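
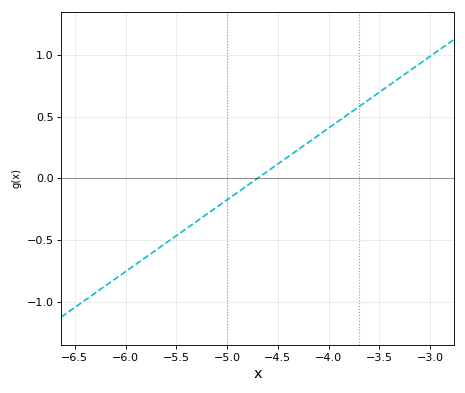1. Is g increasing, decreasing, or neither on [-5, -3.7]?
increasing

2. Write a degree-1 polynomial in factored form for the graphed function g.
y = 0.58(x + 4.7)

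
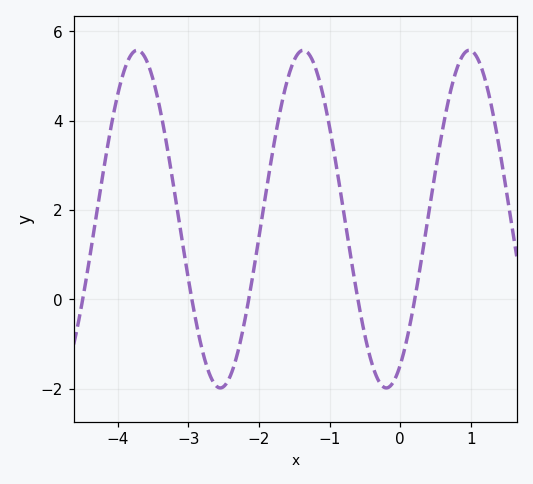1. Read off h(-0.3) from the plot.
-1.83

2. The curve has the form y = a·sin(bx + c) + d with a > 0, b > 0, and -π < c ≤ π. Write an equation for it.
y = 3.78sin(2.67x - 1.05) + 1.8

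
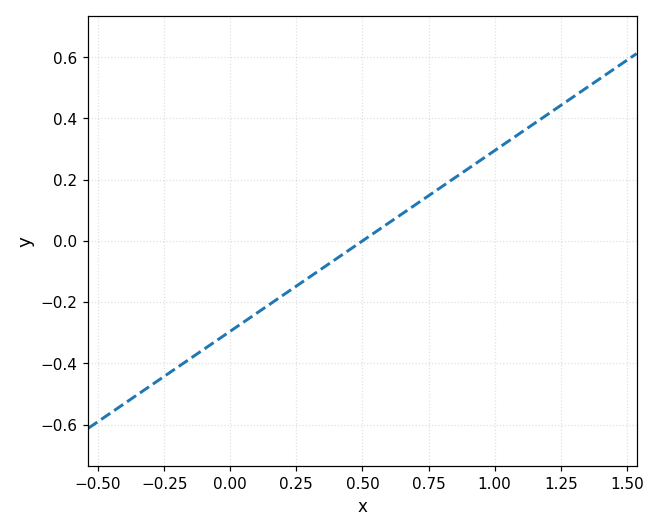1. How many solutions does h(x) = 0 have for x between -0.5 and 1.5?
1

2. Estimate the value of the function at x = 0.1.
-0.236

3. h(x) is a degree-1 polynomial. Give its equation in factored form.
y = 0.59(x - 0.5)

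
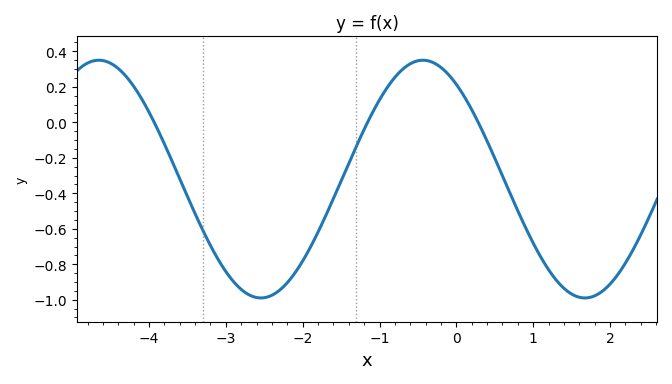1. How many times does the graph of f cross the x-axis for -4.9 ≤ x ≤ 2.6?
3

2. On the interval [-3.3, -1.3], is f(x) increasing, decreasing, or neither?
neither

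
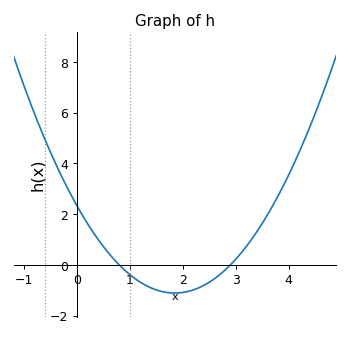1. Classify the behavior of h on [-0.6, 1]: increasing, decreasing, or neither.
decreasing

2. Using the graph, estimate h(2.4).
-0.8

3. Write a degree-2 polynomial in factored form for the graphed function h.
y = 1.01(x - 0.8)(x - 2.9)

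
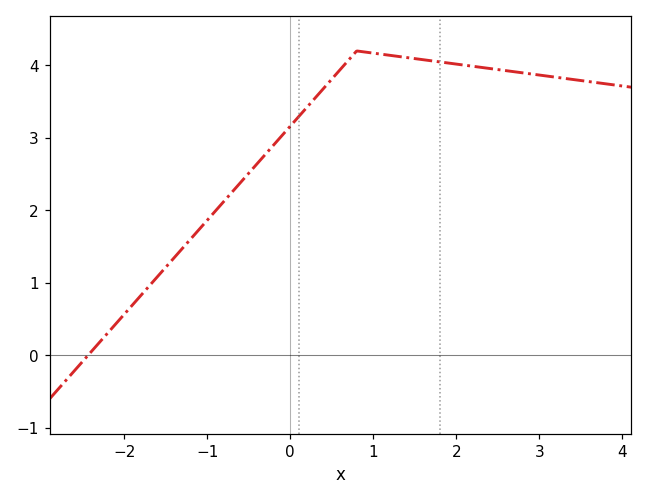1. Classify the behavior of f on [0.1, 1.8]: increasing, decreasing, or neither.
neither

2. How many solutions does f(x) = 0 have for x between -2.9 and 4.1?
1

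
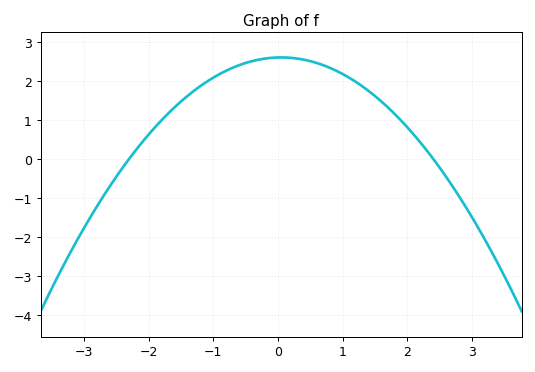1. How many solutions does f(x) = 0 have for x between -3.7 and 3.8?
2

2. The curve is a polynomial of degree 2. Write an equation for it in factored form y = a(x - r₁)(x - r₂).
y = -0.47(x + 2.3)(x - 2.4)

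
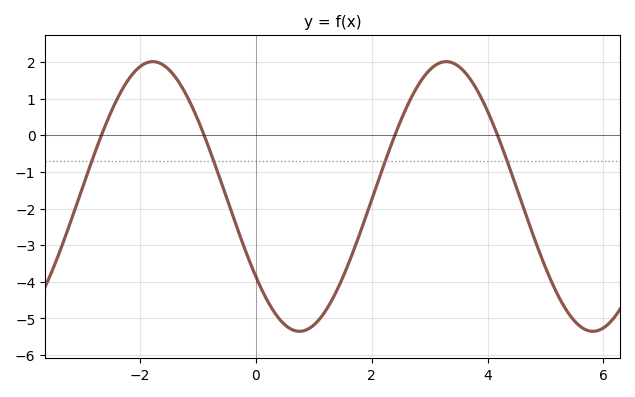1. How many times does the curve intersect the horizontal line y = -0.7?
4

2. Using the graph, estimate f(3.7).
1.5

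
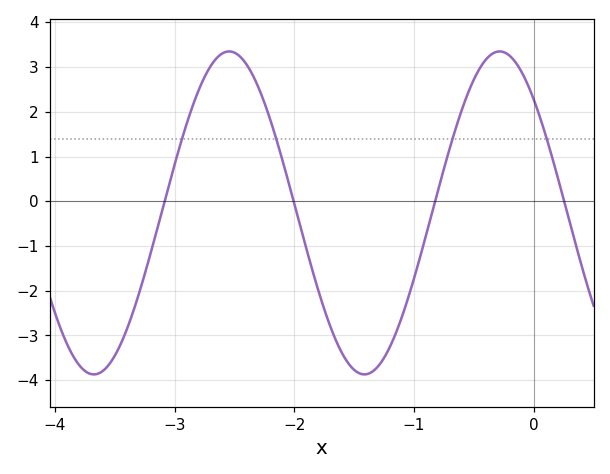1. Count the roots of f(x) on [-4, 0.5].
4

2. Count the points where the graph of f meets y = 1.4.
4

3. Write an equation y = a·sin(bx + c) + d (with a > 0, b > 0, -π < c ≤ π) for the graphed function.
y = 3.61sin(2.78x + 2.36) - 0.26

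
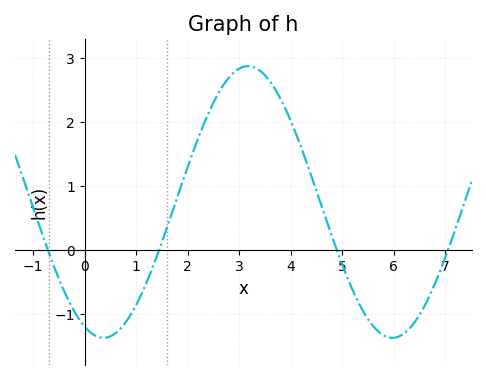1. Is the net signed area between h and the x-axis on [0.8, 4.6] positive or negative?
positive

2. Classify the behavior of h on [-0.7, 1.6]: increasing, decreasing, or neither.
neither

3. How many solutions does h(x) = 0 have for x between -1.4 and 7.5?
4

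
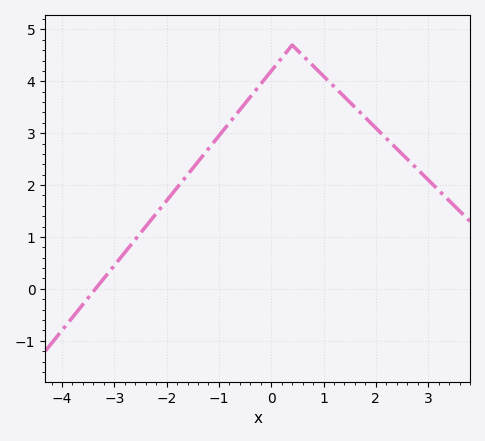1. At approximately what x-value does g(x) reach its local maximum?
0.399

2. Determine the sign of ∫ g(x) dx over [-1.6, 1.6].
positive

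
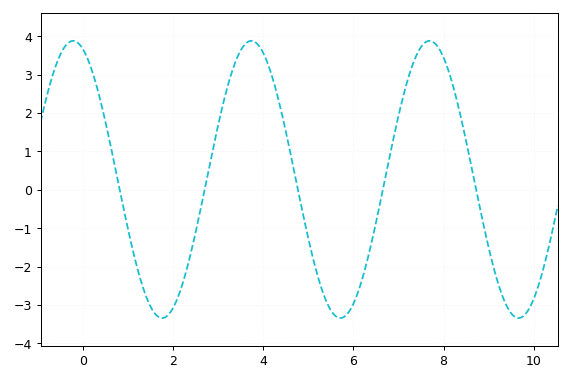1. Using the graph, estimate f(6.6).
-0.3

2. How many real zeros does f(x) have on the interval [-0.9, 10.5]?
5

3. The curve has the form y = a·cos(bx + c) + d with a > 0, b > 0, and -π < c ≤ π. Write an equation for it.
y = 3.61cos(1.6x + 0.34) + 0.27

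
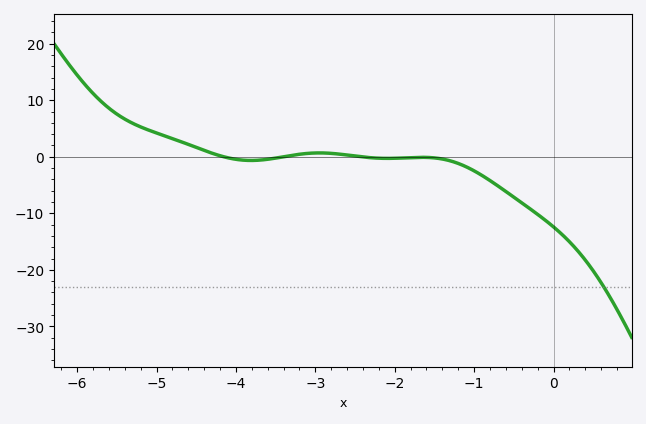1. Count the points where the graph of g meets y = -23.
1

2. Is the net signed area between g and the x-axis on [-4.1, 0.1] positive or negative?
negative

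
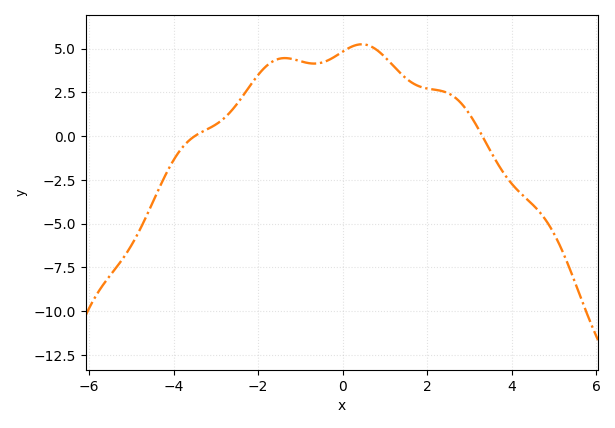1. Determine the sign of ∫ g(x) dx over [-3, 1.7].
positive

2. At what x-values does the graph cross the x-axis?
-3.4, 3.4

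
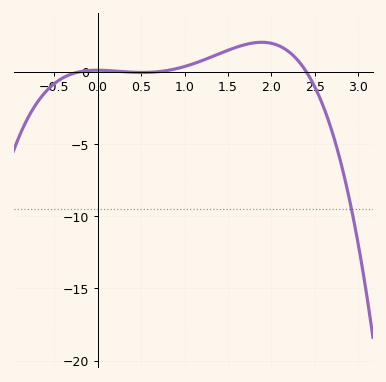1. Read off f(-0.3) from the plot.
0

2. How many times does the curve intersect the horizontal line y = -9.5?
1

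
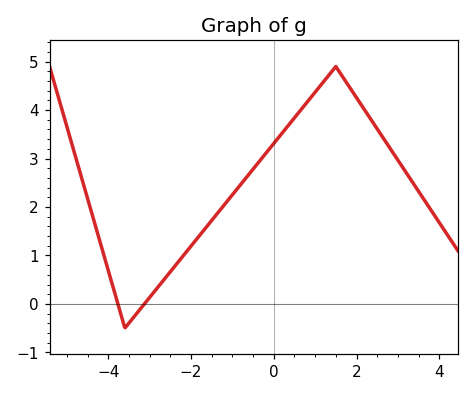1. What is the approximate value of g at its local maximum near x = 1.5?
4.9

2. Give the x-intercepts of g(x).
-3.77, -3.13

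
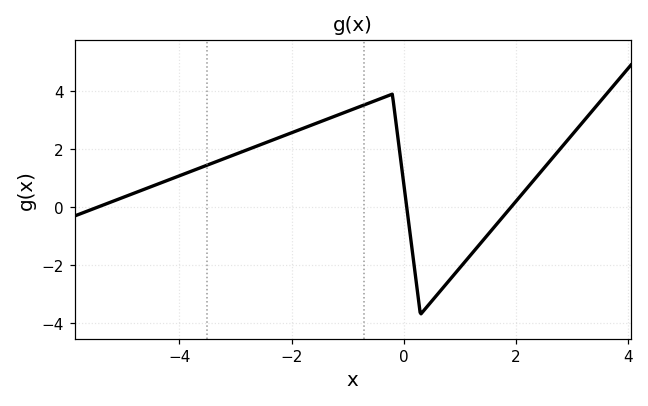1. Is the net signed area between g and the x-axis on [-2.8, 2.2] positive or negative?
positive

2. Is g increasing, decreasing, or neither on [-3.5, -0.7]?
increasing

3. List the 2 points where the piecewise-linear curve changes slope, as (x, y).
(-0.2, 3.9); (0.3, -3.7)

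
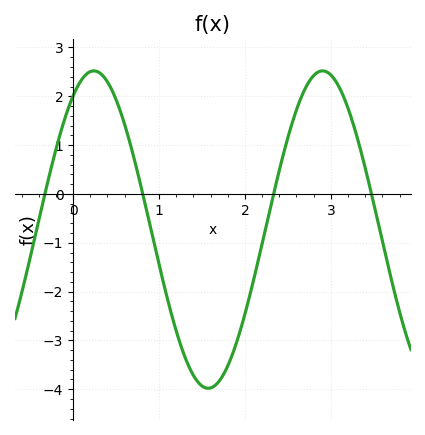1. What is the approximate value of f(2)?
-2.46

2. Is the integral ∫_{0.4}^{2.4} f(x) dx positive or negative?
negative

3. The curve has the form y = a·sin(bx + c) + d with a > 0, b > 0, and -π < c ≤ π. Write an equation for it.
y = 3.25sin(2.36x + 1) - 0.73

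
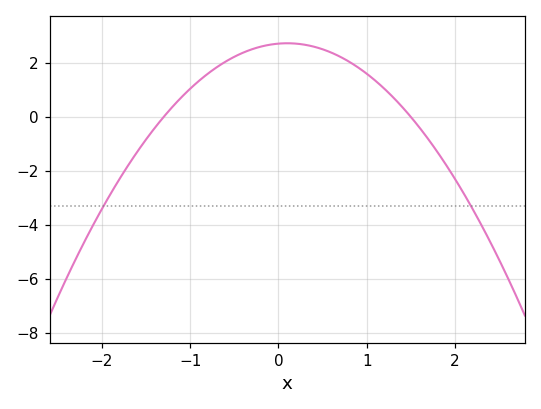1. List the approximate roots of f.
-1.3, 1.5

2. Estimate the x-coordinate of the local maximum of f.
0.1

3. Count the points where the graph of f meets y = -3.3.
2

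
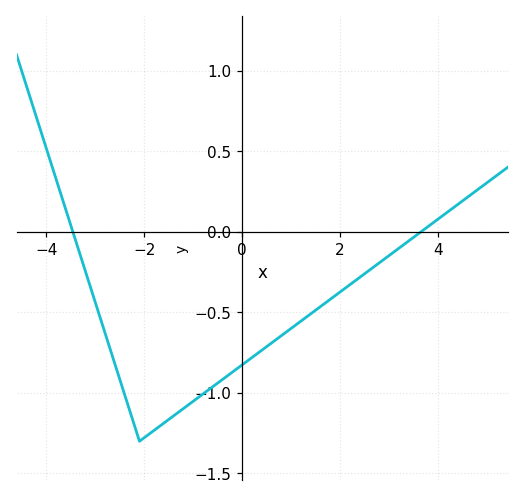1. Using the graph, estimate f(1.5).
-0.5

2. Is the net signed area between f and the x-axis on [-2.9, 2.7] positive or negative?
negative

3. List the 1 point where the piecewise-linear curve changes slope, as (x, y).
(-2.1, -1.3)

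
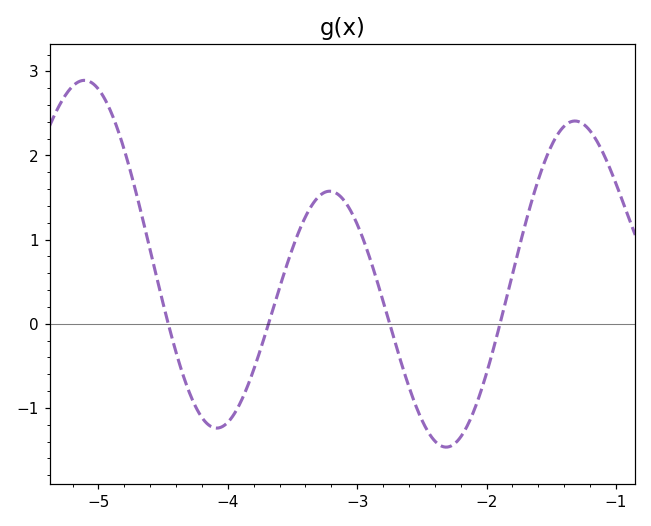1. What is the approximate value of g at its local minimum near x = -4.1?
-1.24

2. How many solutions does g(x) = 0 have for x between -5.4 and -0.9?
4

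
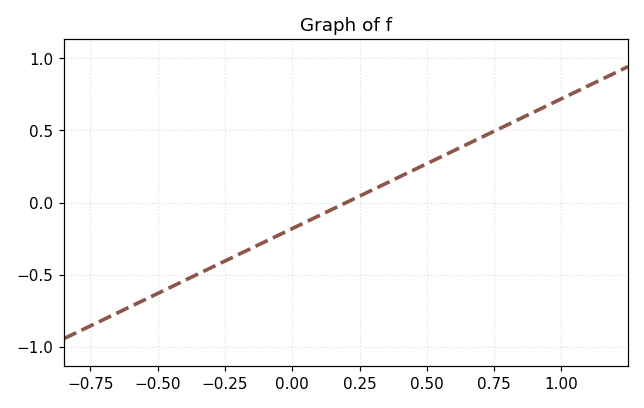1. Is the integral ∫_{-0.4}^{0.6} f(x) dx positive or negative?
negative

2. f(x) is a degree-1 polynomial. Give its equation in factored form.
y = 0.9(x - 0.2)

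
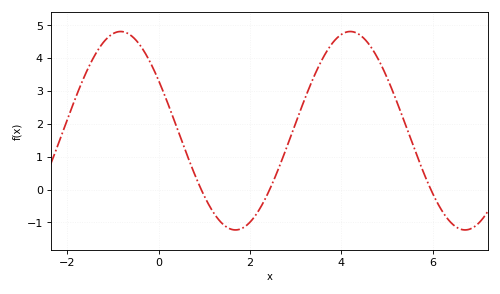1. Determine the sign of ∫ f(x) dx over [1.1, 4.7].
positive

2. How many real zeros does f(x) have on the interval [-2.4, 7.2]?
3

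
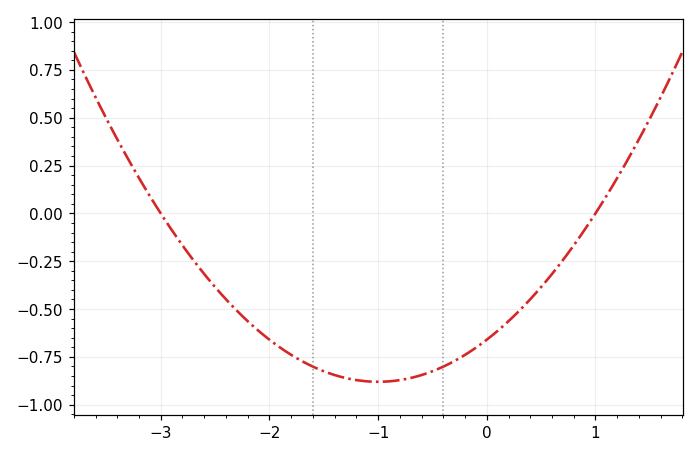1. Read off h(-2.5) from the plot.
-0.385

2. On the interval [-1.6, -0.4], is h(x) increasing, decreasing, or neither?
neither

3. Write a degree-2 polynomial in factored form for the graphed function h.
y = 0.22(x + 3)(x - 1)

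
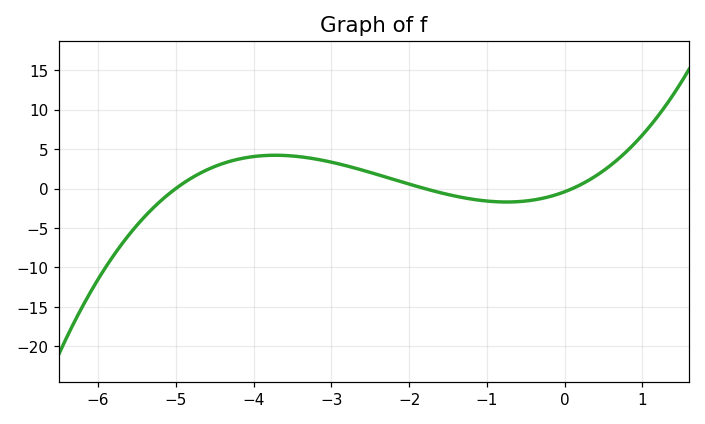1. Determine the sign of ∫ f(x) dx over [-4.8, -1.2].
positive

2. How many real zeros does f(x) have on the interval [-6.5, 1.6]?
3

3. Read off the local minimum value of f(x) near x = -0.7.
-1.5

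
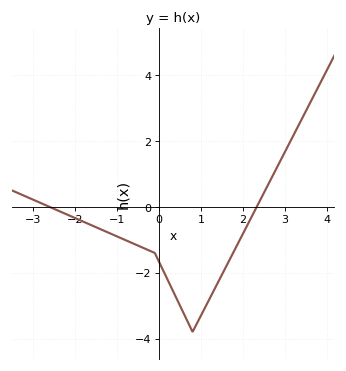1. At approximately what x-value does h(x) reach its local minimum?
0.8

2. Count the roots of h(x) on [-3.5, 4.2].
2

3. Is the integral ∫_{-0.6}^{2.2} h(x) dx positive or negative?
negative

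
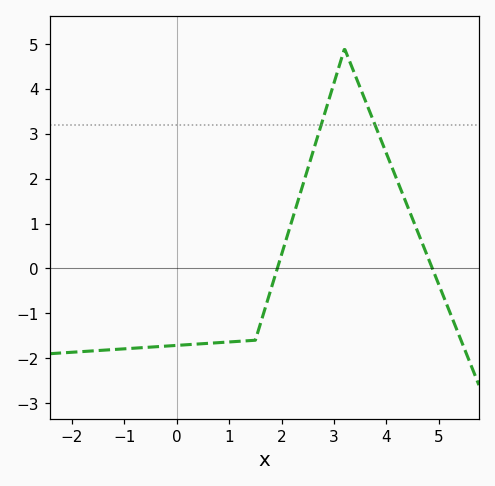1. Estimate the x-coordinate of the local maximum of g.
3.2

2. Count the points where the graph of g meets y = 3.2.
2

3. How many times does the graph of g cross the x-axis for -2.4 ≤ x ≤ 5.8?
2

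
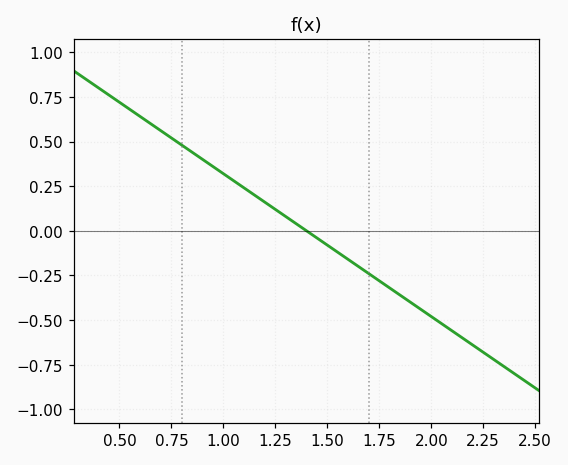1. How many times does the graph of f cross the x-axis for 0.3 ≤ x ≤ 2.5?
1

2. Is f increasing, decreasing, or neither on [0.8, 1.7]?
decreasing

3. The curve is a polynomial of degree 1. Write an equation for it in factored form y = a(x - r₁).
y = -0.8(x - 1.4)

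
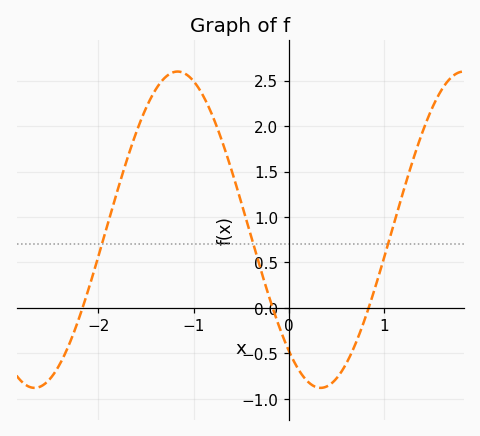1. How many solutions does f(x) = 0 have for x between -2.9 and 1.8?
3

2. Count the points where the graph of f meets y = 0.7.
3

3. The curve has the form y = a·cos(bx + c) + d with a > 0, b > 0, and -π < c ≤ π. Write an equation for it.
y = 1.74cos(2.1x + 2.4) + 0.86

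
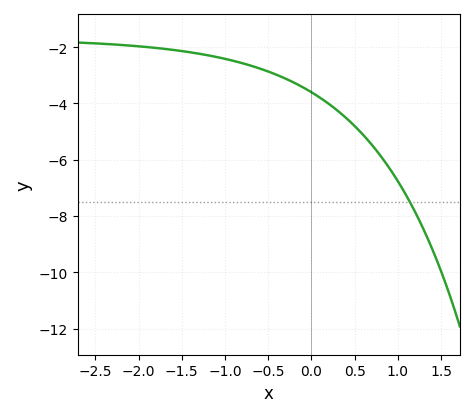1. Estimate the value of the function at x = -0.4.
-2.98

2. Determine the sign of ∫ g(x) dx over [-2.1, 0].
negative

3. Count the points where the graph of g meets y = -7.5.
1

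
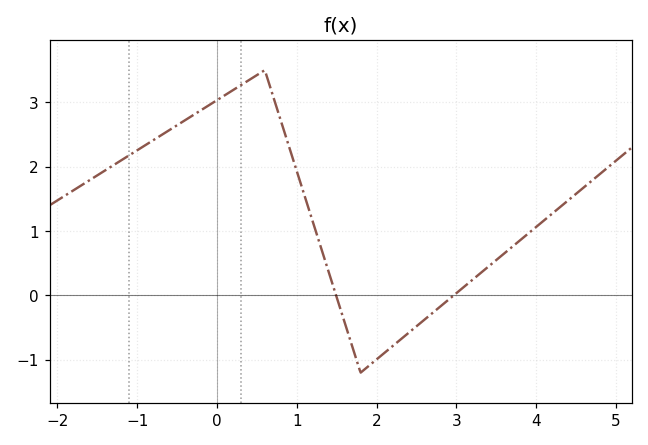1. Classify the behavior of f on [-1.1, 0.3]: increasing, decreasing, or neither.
increasing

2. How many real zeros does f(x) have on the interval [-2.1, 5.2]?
2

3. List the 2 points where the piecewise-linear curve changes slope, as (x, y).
(0.6, 3.5); (1.8, -1.2)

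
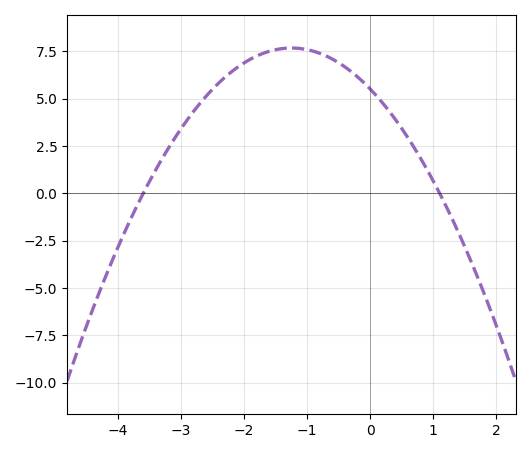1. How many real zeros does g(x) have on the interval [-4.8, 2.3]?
2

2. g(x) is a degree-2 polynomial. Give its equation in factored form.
y = -1.39(x + 3.6)(x - 1.1)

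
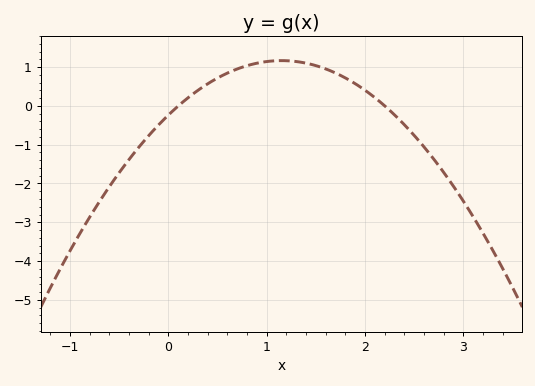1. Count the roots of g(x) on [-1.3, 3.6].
2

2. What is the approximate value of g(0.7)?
1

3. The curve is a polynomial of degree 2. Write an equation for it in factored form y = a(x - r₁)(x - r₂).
y = -1.06(x - 0.1)(x - 2.2)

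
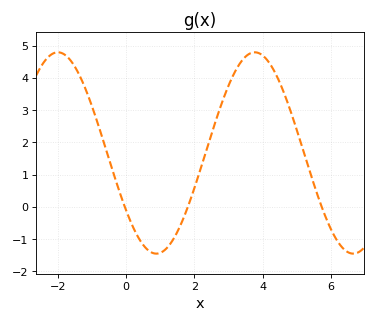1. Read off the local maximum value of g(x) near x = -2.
4.79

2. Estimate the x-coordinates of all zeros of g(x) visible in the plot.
-0.034, 1.81, 5.73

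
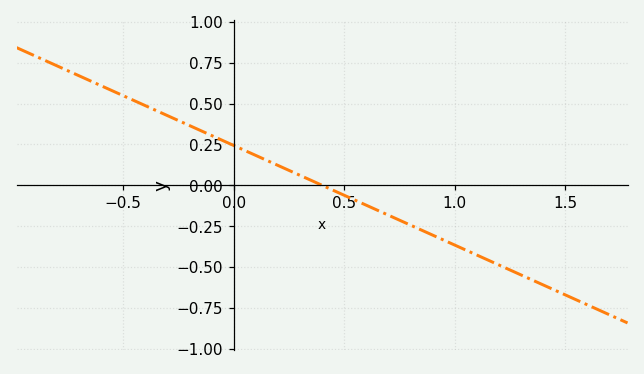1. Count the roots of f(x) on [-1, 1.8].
1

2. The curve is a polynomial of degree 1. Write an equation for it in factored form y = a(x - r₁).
y = -0.61(x - 0.4)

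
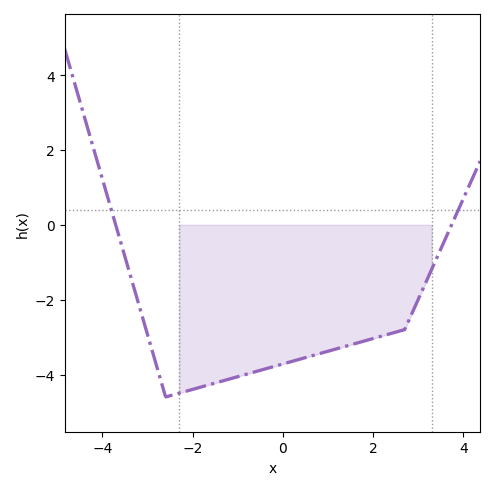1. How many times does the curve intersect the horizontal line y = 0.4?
2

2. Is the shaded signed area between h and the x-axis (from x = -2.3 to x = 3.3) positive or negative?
negative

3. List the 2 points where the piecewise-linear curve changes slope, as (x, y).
(-2.6, -4.6); (2.7, -2.8)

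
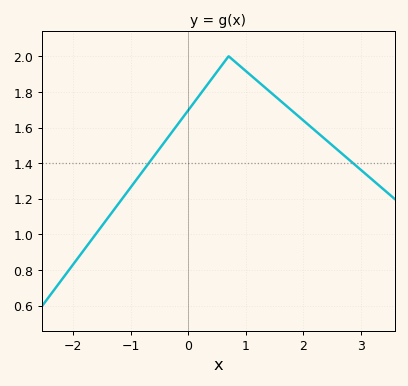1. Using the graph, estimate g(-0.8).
1.35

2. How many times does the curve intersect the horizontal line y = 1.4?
2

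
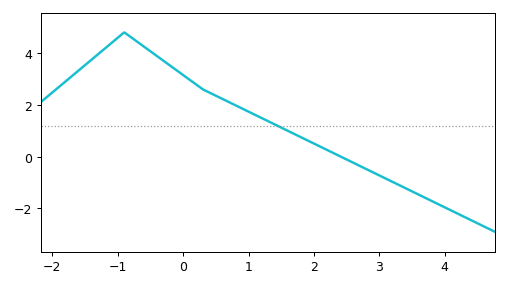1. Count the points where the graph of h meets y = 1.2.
1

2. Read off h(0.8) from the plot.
2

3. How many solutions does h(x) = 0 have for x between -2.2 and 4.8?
1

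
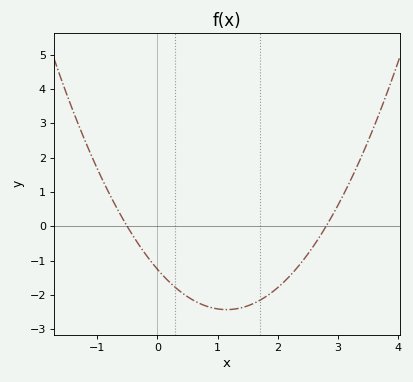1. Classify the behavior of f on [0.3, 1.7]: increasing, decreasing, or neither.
neither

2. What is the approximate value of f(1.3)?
-2.4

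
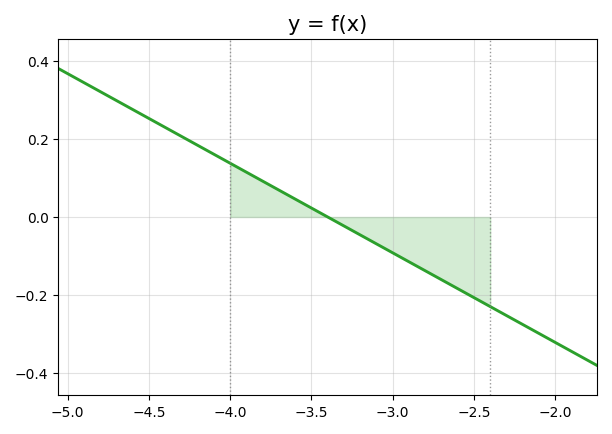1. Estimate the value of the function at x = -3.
-0.1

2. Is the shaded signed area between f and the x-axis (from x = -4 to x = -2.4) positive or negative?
negative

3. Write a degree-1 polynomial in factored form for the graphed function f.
y = -0.23(x + 3.4)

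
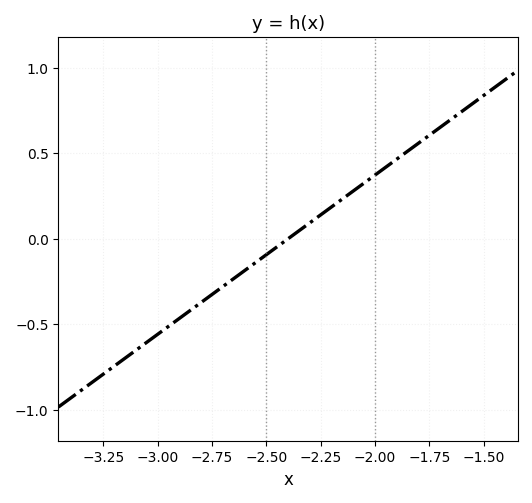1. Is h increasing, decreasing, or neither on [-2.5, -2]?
increasing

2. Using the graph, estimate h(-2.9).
-0.465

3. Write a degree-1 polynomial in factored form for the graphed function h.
y = 0.93(x + 2.4)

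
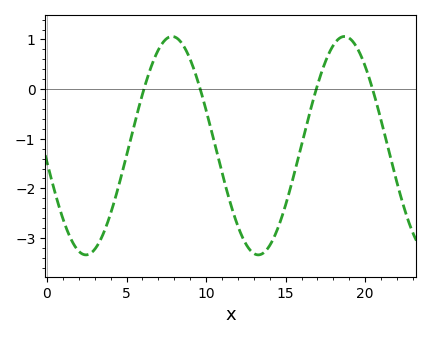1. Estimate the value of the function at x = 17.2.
0.3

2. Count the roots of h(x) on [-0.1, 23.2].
4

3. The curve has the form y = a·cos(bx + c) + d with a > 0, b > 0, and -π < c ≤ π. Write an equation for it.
y = 2.2cos(0.58x + 1.7) - 1.14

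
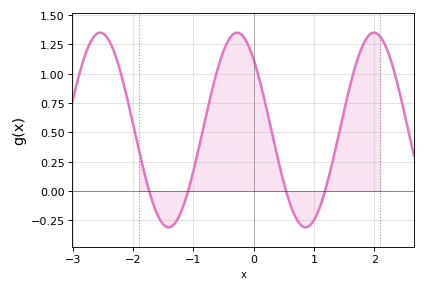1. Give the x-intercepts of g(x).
-1.73, -1.09, 0.537, 1.18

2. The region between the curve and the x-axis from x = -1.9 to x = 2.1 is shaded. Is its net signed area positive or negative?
positive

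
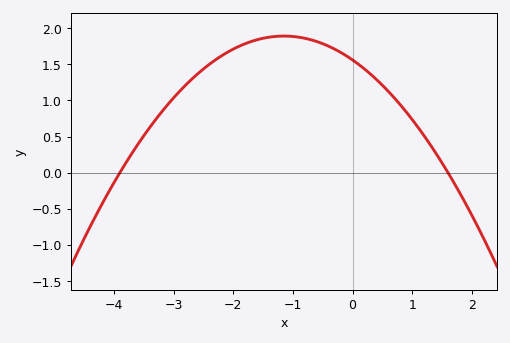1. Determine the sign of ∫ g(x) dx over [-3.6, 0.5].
positive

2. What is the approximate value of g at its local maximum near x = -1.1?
1.9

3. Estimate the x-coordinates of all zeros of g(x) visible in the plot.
-3.9, 1.6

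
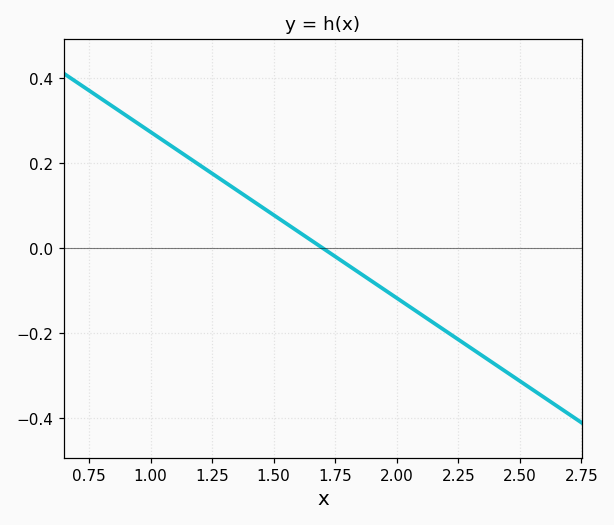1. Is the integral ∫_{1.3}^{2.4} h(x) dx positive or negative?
negative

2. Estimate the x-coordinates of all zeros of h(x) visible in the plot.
1.7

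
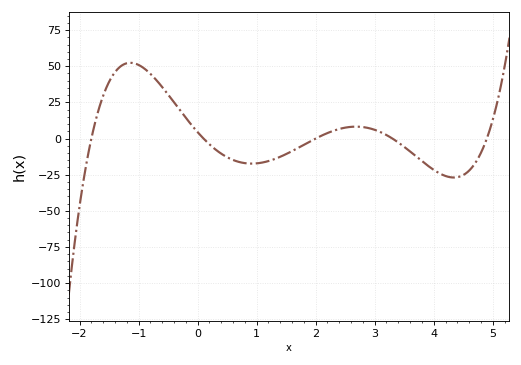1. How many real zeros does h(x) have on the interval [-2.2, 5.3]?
5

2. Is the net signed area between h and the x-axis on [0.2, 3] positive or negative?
negative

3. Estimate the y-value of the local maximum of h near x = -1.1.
50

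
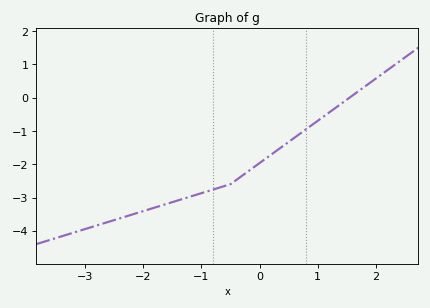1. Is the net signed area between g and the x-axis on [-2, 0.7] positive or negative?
negative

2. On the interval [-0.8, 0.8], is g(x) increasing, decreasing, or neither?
increasing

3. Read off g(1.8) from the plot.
0.3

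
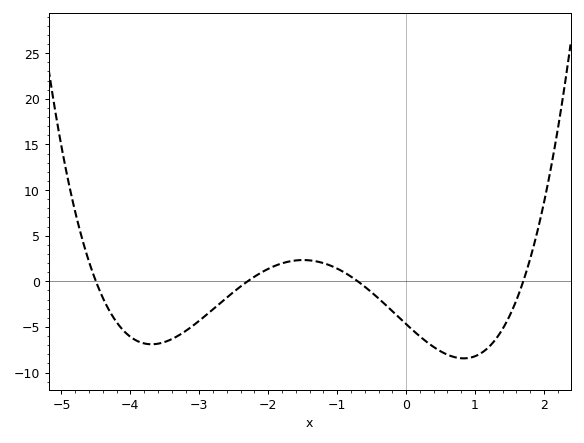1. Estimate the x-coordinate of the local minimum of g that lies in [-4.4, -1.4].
-3.6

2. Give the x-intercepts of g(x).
-4.4, -2.2, -0.6, 1.6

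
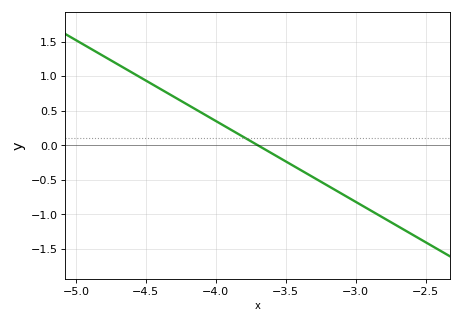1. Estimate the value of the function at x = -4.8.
1.3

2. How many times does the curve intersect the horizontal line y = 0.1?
1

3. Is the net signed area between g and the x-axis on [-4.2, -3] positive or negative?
negative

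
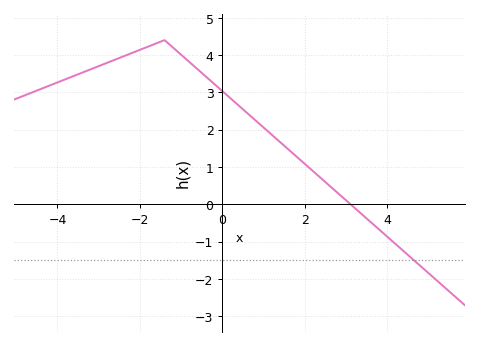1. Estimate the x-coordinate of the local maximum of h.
-1.4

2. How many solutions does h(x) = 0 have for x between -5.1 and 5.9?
1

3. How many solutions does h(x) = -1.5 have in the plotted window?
1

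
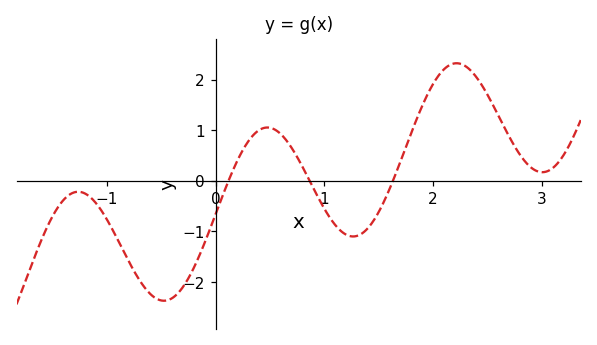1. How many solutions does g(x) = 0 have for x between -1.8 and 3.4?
3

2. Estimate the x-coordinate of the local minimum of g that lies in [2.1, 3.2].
3.01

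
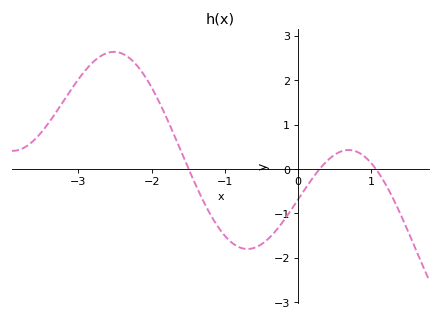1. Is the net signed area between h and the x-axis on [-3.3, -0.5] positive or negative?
positive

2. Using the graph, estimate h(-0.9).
-1.67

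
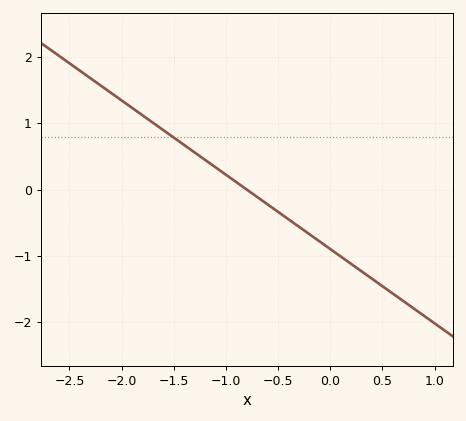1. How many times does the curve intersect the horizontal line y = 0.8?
1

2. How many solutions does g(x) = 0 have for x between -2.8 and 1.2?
1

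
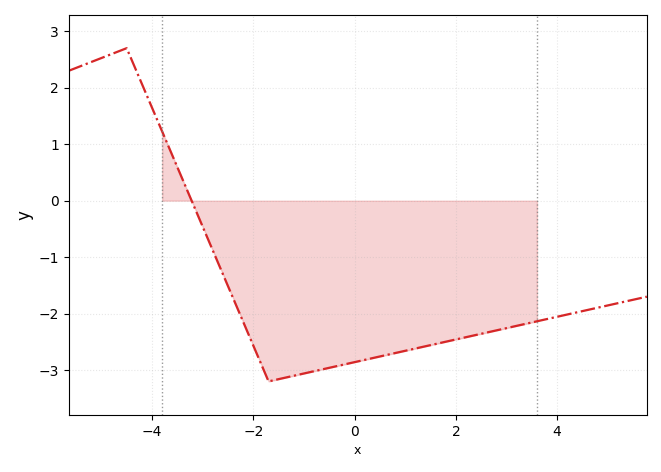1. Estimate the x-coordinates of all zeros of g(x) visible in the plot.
-3.2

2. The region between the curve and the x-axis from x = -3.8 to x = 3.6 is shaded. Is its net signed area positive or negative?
negative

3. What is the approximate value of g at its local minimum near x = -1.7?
-3.2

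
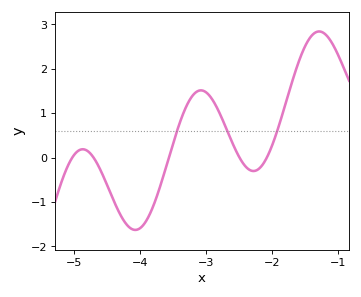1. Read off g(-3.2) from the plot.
1.41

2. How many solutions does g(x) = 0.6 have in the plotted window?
3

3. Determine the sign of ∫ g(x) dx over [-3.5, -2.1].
positive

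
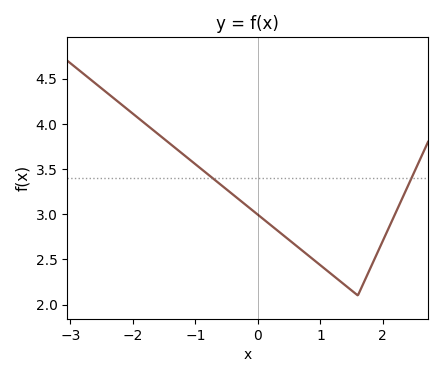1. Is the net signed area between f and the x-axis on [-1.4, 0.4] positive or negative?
positive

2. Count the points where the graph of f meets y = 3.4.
2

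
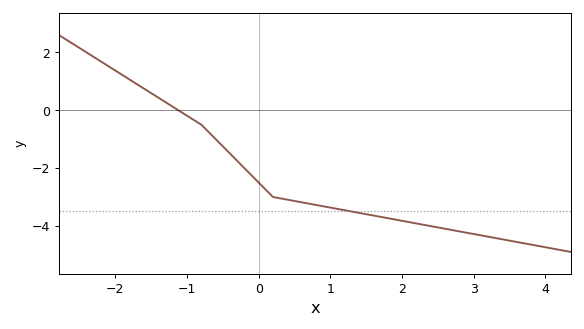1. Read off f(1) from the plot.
-3.4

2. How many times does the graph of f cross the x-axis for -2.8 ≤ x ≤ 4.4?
1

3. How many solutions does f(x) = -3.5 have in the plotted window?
1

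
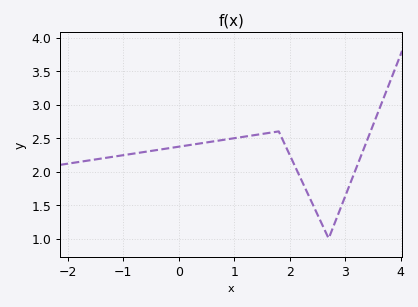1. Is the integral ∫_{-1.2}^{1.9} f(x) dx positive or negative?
positive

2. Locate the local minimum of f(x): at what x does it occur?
2.7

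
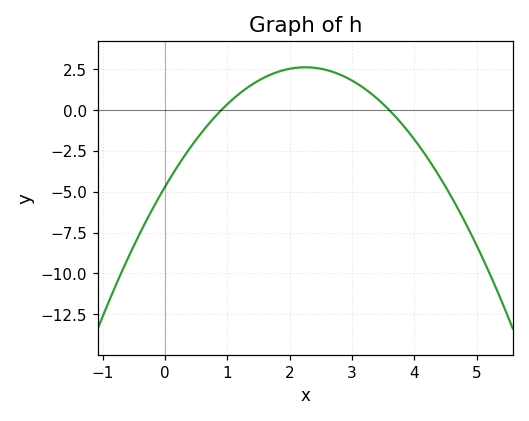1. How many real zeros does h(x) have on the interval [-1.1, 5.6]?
2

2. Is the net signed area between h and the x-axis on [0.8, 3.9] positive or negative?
positive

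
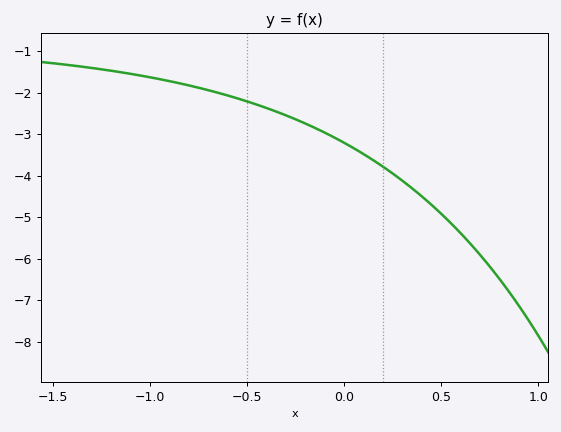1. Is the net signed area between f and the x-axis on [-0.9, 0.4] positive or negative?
negative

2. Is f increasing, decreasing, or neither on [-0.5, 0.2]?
decreasing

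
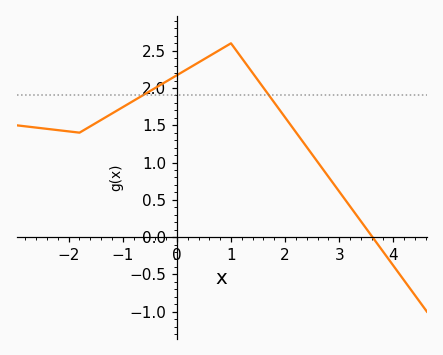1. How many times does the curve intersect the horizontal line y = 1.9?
2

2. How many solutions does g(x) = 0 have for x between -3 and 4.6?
1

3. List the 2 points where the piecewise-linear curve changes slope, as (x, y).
(-1.8, 1.4); (1, 2.6)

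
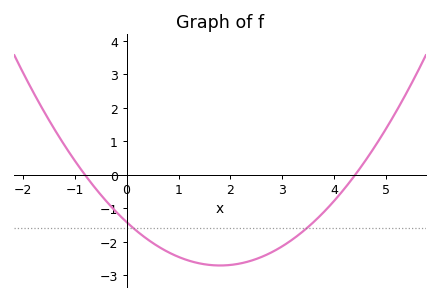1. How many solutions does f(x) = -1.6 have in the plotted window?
2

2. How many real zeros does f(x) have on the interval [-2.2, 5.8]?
2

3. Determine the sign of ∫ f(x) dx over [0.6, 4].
negative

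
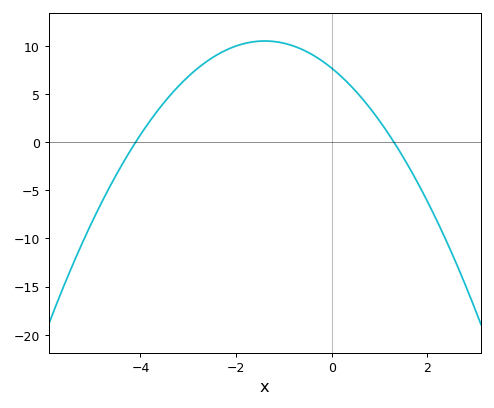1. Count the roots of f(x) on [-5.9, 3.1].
2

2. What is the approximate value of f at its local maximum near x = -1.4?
10.5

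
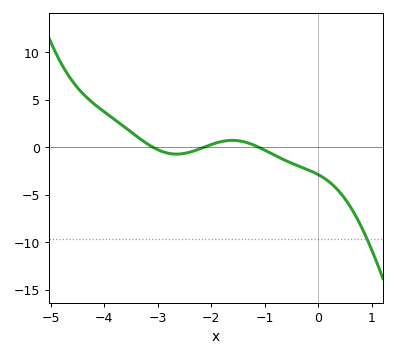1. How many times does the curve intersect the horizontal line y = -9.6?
1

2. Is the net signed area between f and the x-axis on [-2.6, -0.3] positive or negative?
negative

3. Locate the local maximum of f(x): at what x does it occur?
-1.6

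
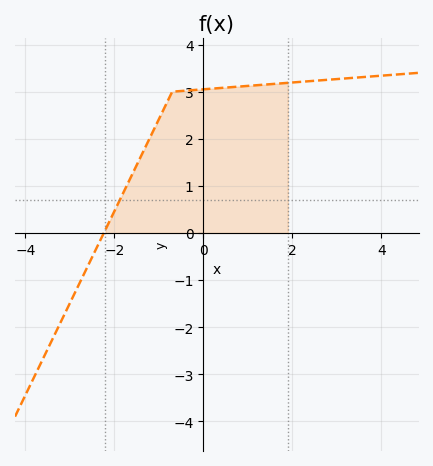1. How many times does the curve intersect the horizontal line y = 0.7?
1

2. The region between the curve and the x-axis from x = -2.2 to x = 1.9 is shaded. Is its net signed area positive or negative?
positive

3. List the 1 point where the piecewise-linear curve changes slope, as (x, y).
(-0.7, 3)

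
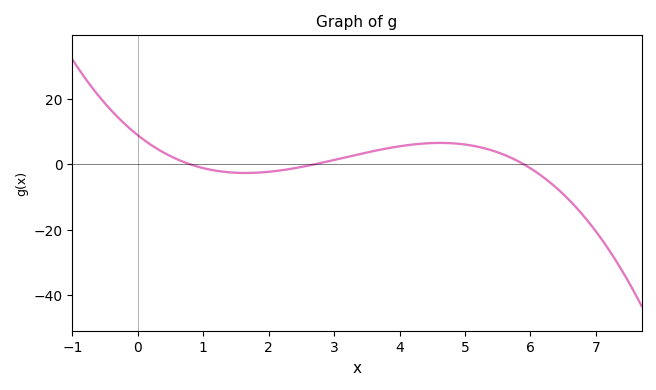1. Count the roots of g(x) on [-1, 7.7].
3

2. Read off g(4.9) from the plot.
6.31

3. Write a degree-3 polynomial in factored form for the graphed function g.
y = -0.7(x - 0.8)(x - 2.7)(x - 5.9)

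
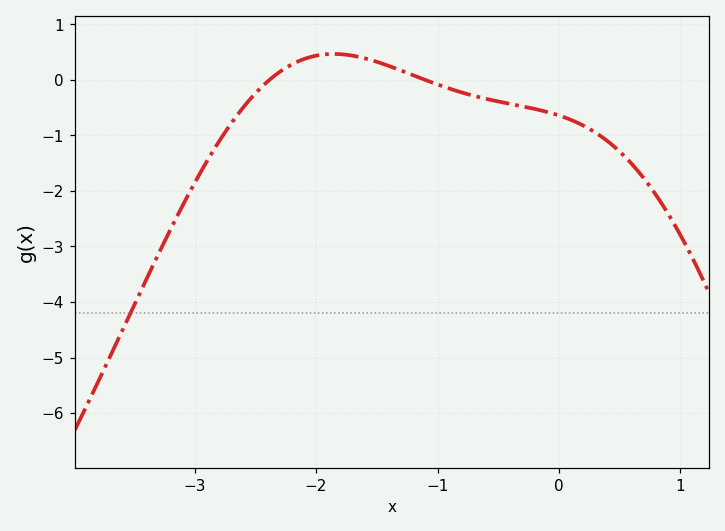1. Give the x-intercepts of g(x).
-2.38, -1.1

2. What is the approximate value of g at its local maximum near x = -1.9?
0.468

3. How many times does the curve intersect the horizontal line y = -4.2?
1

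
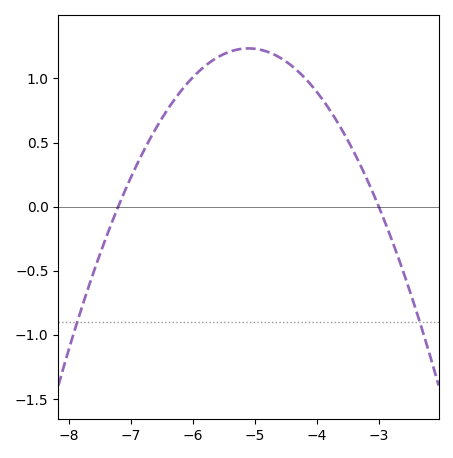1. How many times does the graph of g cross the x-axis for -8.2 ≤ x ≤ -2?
2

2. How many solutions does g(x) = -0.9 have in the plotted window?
2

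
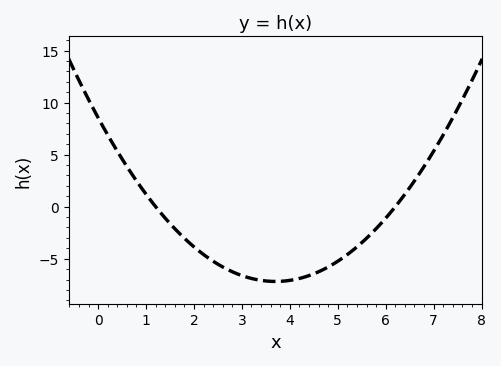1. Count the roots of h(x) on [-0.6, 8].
2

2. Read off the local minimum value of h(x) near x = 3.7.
-7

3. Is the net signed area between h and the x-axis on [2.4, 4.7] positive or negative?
negative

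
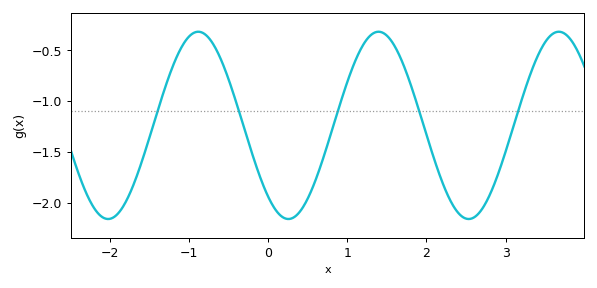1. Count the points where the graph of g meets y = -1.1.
5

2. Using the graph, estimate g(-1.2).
-0.65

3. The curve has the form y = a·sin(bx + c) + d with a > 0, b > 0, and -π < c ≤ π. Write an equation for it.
y = 0.92sin(2.8x - 2.3) - 1.24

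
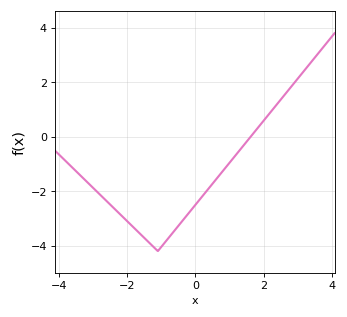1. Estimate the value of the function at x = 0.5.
-1.73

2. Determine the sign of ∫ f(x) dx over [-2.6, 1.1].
negative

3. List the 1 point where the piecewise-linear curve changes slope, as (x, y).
(-1.1, -4.2)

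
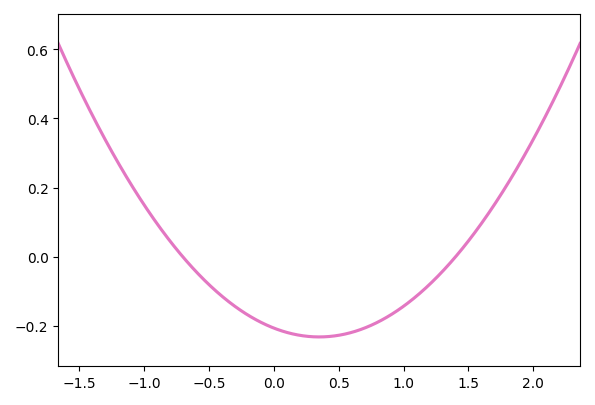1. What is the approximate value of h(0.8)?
-0.189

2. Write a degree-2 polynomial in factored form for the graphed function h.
y = 0.21(x + 0.7)(x - 1.4)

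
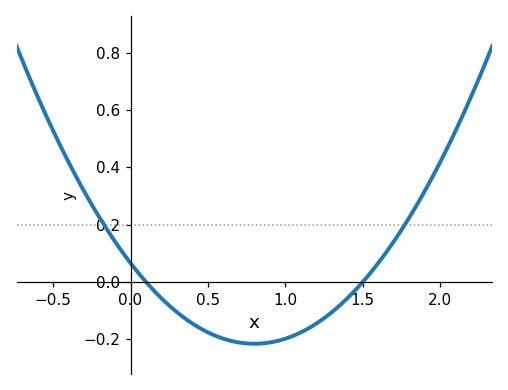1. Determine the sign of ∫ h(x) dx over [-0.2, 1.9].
negative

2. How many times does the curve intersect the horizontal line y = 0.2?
2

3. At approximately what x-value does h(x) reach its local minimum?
0.8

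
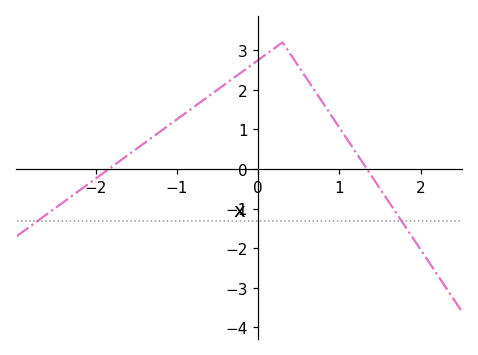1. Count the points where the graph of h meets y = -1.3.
2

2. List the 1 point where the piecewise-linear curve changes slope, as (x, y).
(0.3, 3.2)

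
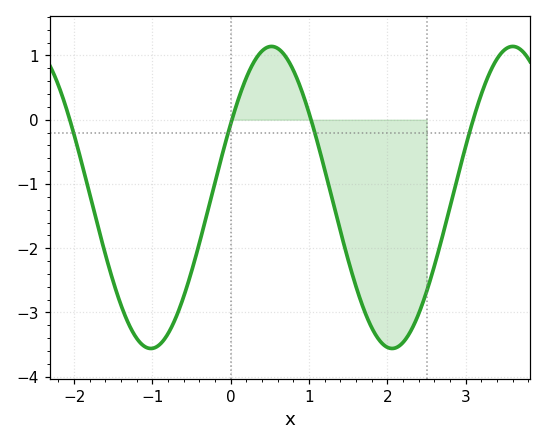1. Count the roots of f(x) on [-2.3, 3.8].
4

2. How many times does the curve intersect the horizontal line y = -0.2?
4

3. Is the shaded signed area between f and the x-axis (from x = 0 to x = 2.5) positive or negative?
negative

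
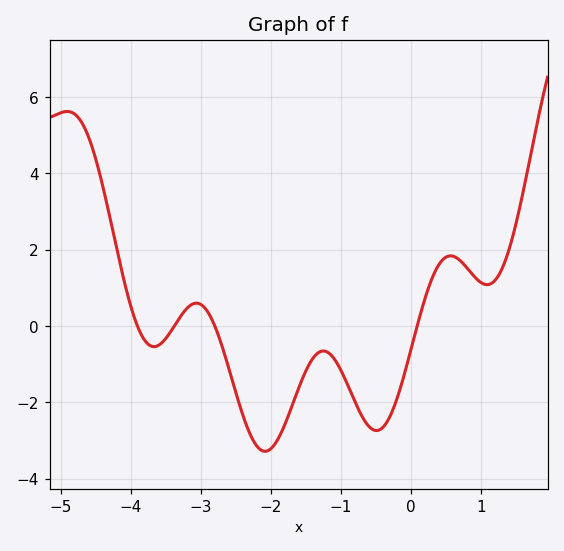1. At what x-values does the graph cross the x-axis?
-3.91, -3.38, -2.8, 0.089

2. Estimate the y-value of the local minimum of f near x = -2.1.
-3.28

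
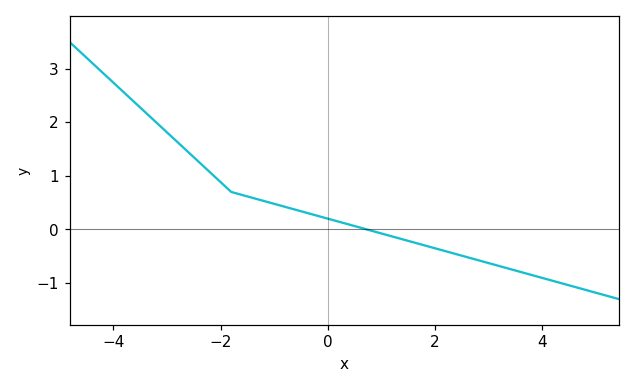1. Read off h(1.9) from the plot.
-0.323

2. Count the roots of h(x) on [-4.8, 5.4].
1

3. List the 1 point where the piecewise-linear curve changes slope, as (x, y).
(-1.8, 0.7)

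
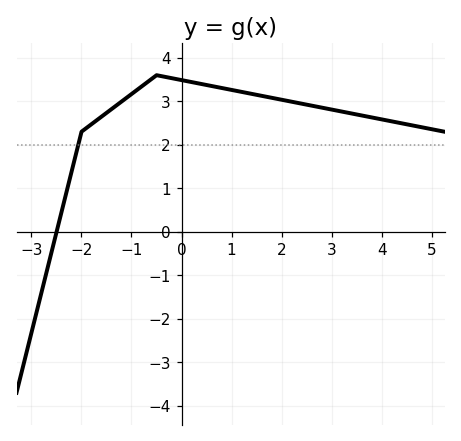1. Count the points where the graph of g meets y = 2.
1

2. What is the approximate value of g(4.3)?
2.52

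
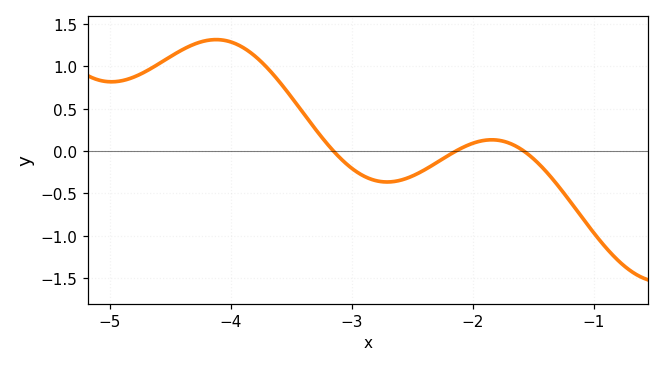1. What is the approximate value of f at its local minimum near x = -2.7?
-0.35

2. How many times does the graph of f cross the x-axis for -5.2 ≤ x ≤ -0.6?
3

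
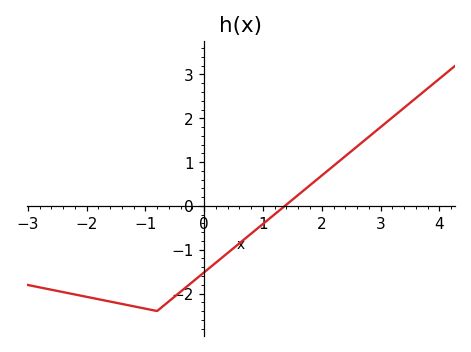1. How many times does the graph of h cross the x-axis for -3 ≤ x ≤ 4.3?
1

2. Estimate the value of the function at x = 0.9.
-0.522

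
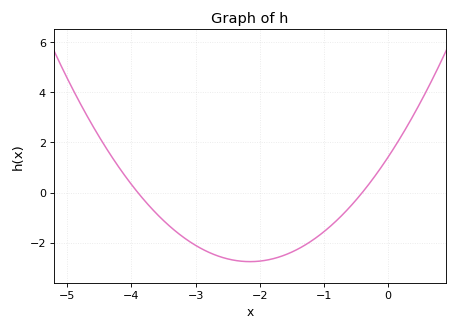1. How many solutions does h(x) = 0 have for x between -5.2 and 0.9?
2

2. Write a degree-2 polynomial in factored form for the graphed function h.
y = 0.9(x + 3.9)(x + 0.4)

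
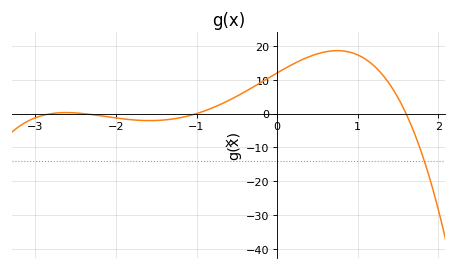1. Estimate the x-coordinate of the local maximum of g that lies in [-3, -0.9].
-2.6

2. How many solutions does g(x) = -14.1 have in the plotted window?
1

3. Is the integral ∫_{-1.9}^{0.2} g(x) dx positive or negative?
positive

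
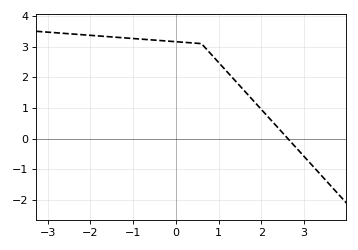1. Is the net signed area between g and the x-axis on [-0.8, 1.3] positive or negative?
positive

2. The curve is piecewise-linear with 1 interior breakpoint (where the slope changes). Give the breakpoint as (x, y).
(0.6, 3.1)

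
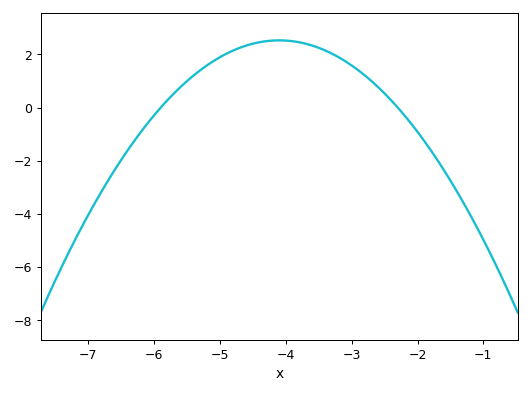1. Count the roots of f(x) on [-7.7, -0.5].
2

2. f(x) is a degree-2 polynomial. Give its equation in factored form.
y = -0.78(x + 5.9)(x + 2.3)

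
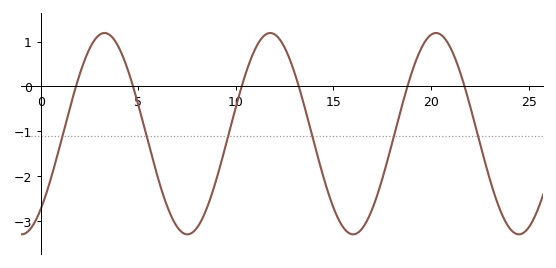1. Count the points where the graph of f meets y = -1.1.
6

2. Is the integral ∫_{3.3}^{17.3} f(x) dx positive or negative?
negative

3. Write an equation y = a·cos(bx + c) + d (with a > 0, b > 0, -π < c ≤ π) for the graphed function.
y = 2.24cos(0.74x - 2.42) - 1.05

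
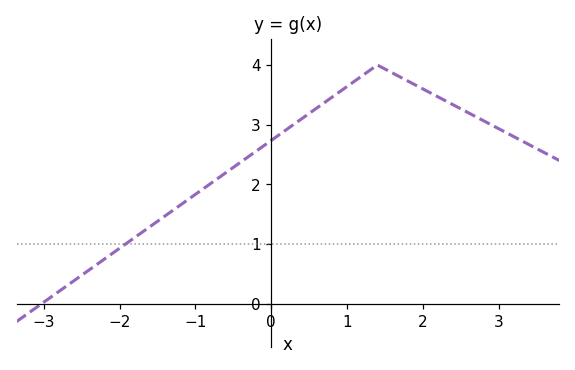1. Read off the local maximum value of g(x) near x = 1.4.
4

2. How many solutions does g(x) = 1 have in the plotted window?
1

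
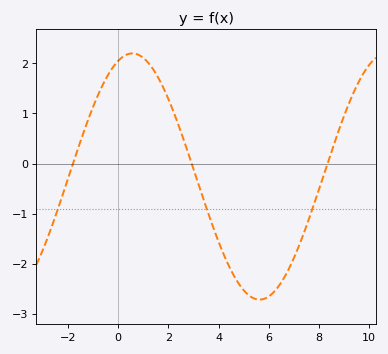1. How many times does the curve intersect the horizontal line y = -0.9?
3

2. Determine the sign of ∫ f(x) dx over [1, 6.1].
negative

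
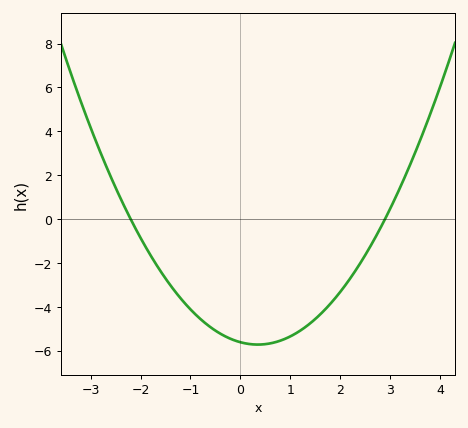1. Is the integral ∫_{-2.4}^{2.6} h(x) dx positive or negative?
negative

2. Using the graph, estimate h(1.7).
-4.2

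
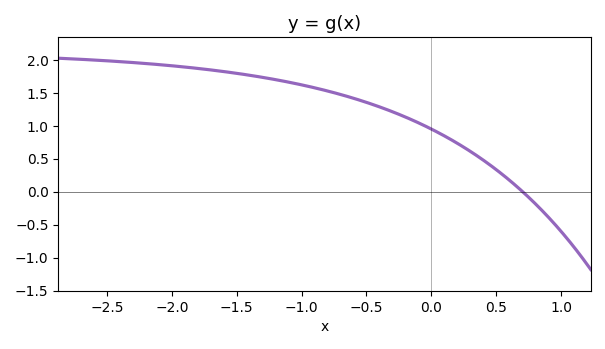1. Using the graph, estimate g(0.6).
0.177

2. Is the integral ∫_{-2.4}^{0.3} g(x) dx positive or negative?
positive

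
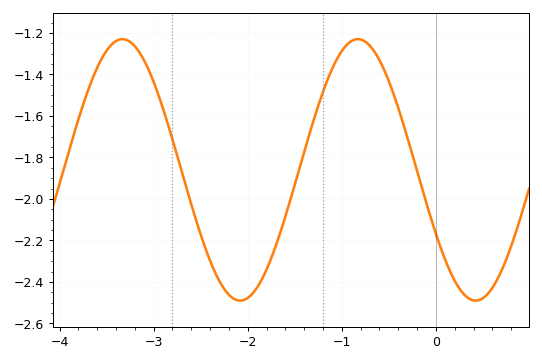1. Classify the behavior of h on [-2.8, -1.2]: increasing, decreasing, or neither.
neither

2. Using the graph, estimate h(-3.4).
-1.24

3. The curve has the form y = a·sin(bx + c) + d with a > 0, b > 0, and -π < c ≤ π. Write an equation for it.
y = 0.63sin(2.51x - 2.63) - 1.86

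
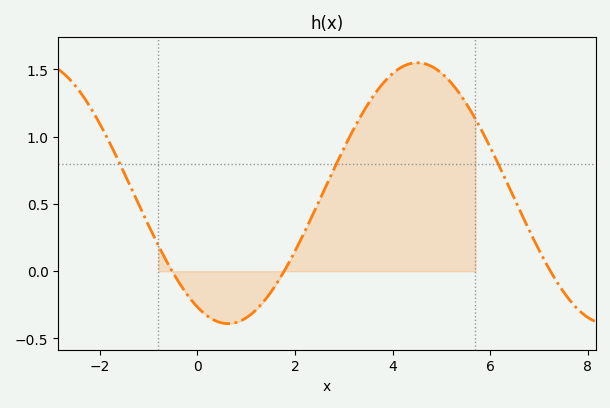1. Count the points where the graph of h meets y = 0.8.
3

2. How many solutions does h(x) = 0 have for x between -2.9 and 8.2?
3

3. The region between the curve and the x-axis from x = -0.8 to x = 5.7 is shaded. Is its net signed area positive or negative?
positive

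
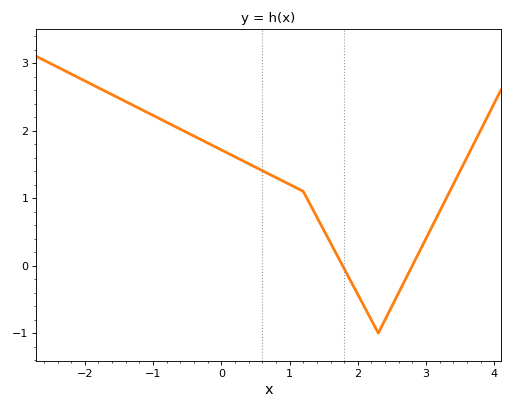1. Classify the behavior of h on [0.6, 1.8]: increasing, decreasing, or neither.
decreasing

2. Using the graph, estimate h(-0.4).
1.9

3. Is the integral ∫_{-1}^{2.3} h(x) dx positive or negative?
positive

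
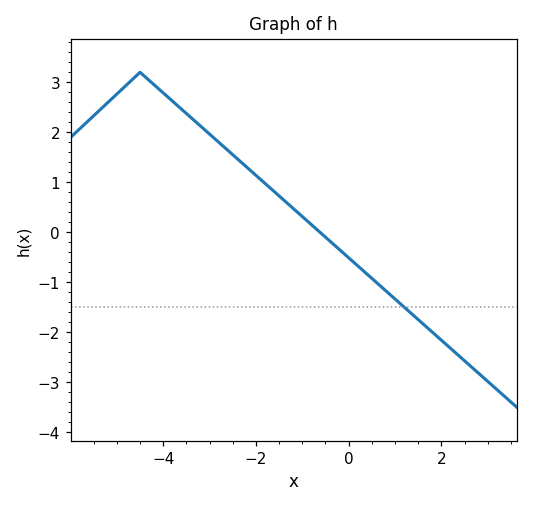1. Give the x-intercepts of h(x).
-0.619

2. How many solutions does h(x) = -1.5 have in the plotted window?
1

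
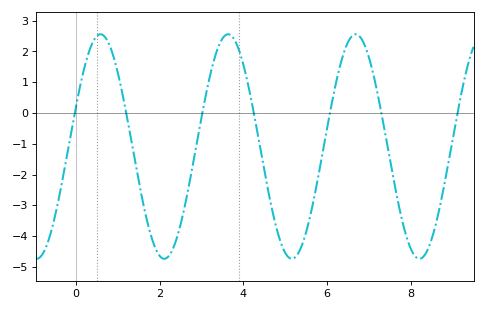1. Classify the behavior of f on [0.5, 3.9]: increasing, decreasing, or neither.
neither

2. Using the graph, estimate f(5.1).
-4.7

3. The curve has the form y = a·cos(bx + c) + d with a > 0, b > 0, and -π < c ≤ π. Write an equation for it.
y = 3.65cos(2.1x - 1.2) - 1.09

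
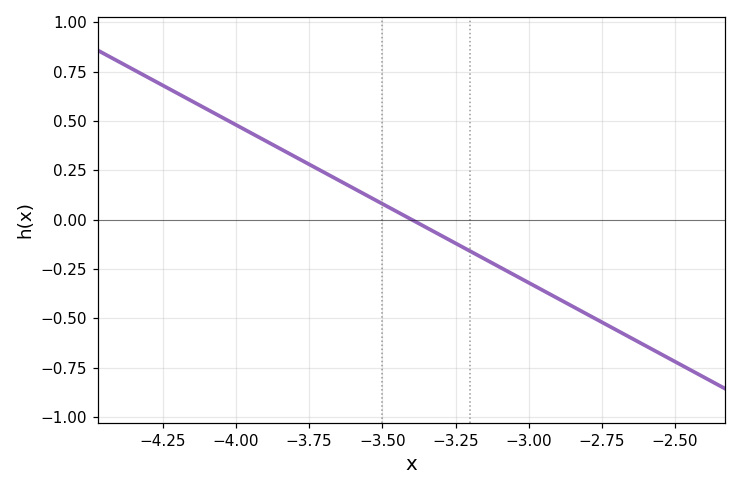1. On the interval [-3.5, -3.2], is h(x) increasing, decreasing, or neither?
decreasing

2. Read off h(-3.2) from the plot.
-0.16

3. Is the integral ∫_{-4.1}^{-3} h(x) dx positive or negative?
positive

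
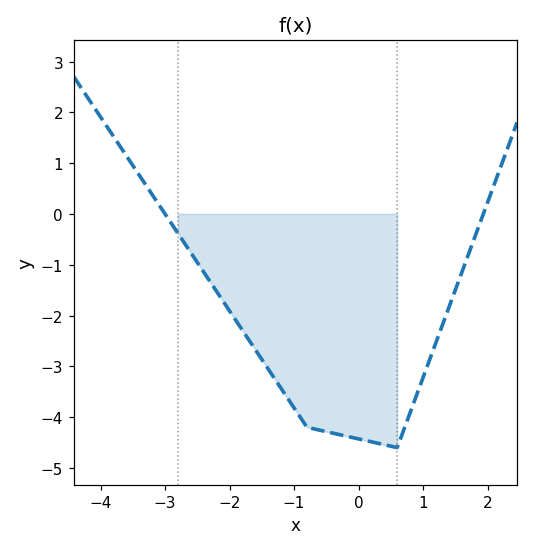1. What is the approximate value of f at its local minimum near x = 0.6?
-4.6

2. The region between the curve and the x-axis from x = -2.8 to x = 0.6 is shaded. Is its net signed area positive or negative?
negative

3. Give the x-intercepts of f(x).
-3, 1.9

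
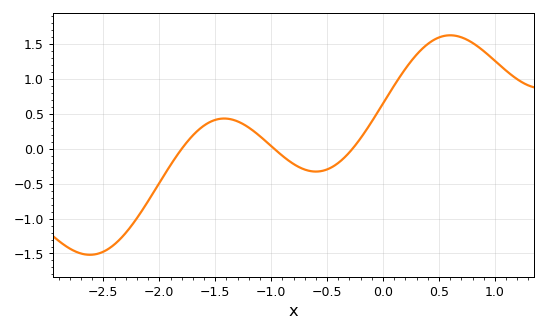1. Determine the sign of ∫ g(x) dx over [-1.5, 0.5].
positive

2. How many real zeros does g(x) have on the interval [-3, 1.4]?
3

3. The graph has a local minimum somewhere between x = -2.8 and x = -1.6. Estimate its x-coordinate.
-2.62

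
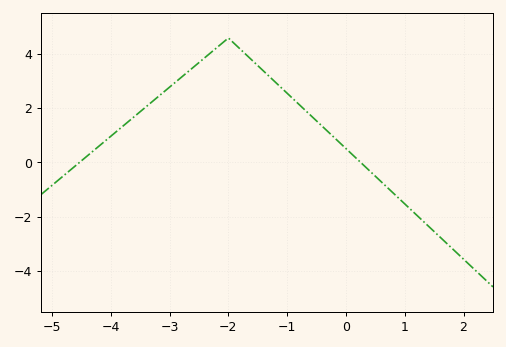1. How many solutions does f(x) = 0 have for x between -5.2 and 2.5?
2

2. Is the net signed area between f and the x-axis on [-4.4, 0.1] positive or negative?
positive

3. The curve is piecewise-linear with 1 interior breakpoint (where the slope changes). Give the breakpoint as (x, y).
(-2, 4.6)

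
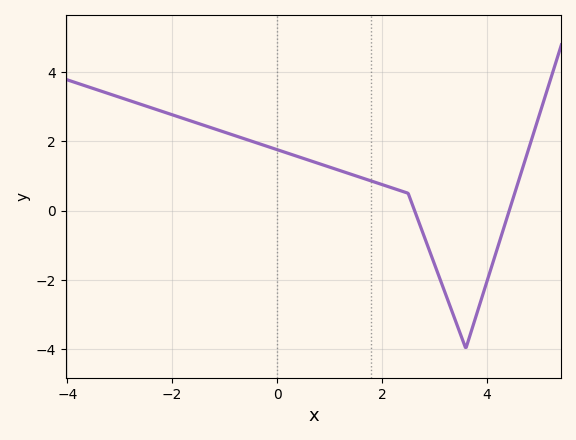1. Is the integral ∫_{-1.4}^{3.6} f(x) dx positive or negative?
positive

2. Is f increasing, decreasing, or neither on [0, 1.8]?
decreasing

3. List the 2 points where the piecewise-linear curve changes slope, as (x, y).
(2.5, 0.5); (3.6, -4)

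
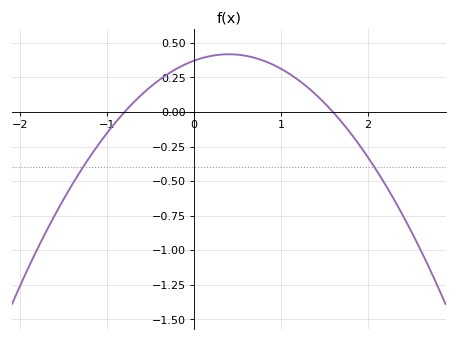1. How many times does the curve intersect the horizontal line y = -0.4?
2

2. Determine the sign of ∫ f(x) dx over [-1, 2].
positive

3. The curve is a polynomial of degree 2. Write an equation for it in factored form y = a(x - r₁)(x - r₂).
y = -0.29(x + 0.8)(x - 1.6)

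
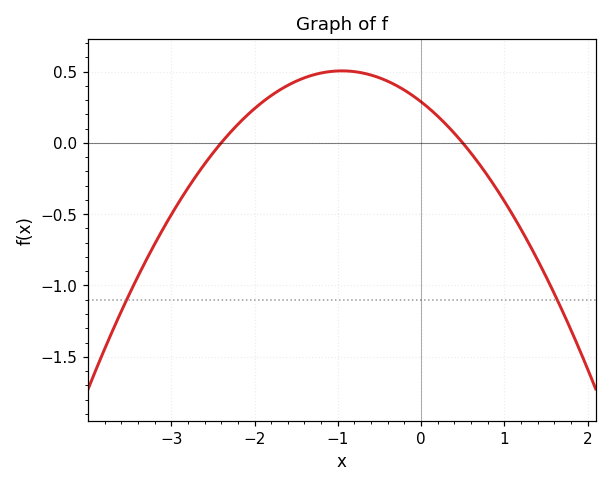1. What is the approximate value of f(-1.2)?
0.5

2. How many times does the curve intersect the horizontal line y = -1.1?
2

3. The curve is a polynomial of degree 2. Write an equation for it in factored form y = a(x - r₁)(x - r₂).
y = -0.24(x + 2.4)(x - 0.5)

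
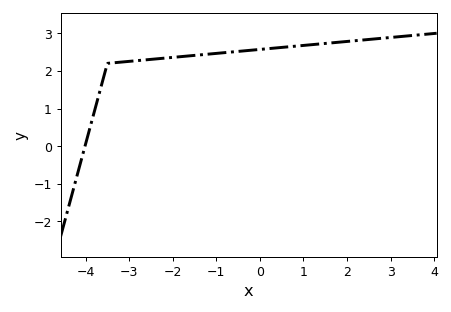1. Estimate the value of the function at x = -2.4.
2.32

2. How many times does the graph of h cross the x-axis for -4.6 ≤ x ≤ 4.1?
1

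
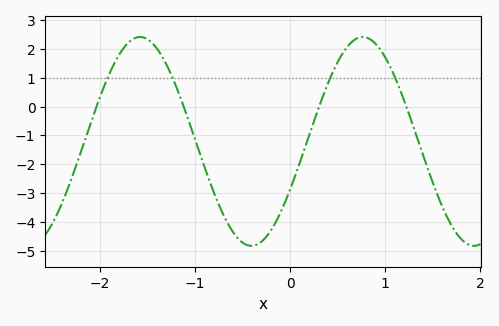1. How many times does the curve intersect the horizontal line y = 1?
4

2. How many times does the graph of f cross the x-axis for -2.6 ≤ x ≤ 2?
4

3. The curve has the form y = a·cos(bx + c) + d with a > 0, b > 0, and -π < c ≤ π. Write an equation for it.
y = 3.62cos(2.68x - 2.05) - 1.21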